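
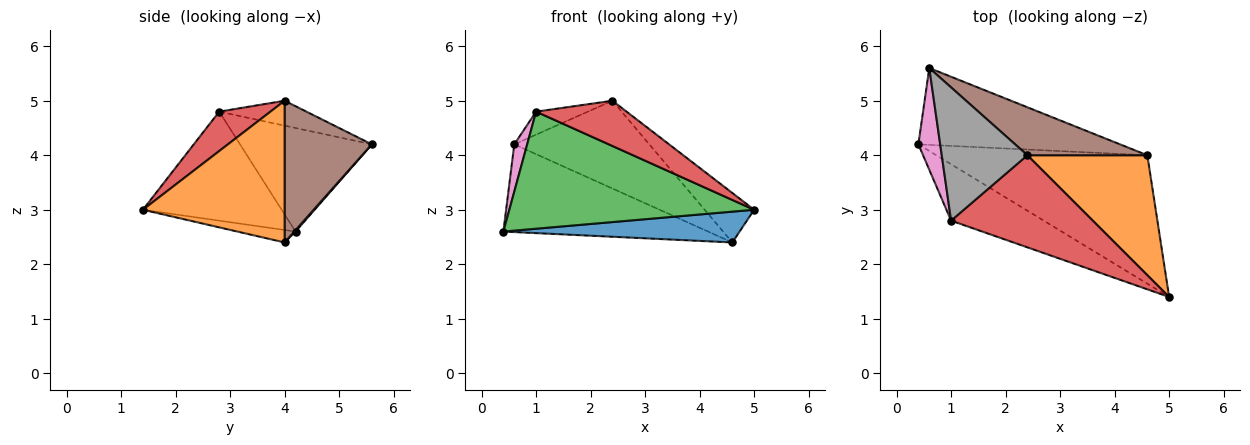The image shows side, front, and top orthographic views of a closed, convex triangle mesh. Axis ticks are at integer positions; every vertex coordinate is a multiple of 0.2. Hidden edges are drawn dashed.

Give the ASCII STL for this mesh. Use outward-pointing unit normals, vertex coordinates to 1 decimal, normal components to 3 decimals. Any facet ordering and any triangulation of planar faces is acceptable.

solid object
 facet normal -0.057 -0.233 -0.971
  outer loop
   vertex 4.6 4.0 2.4
   vertex 5.0 1.4 3.0
   vertex 0.4 4.2 2.6
  endloop
 endfacet
 facet normal 0.738 0.258 0.624
  outer loop
   vertex 2.4 4.0 5.0
   vertex 5.0 1.4 3.0
   vertex 4.6 4.0 2.4
  endloop
 endfacet
 facet normal -0.455 -0.802 -0.387
  outer loop
   vertex 1.0 2.8 4.8
   vertex 0.4 4.2 2.6
   vertex 5.0 1.4 3.0
  endloop
 endfacet
 facet normal 0.242 -0.428 0.871
  outer loop
   vertex 1.0 2.8 4.8
   vertex 5.0 1.4 3.0
   vertex 2.4 4.0 5.0
  endloop
 endfacet
 facet normal 0.004 0.752 -0.659
  outer loop
   vertex 0.6 5.6 4.2
   vertex 4.6 4.0 2.4
   vertex 0.4 4.2 2.6
  endloop
 endfacet
 facet normal 0.493 0.763 0.417
  outer loop
   vertex 0.6 5.6 4.2
   vertex 2.4 4.0 5.0
   vertex 4.6 4.0 2.4
  endloop
 endfacet
 facet normal -0.974 -0.095 0.205
  outer loop
   vertex 0.6 5.6 4.2
   vertex 0.4 4.2 2.6
   vertex 1.0 2.8 4.8
  endloop
 endfacet
 facet normal -0.276 0.164 0.947
  outer loop
   vertex 0.6 5.6 4.2
   vertex 1.0 2.8 4.8
   vertex 2.4 4.0 5.0
  endloop
 endfacet
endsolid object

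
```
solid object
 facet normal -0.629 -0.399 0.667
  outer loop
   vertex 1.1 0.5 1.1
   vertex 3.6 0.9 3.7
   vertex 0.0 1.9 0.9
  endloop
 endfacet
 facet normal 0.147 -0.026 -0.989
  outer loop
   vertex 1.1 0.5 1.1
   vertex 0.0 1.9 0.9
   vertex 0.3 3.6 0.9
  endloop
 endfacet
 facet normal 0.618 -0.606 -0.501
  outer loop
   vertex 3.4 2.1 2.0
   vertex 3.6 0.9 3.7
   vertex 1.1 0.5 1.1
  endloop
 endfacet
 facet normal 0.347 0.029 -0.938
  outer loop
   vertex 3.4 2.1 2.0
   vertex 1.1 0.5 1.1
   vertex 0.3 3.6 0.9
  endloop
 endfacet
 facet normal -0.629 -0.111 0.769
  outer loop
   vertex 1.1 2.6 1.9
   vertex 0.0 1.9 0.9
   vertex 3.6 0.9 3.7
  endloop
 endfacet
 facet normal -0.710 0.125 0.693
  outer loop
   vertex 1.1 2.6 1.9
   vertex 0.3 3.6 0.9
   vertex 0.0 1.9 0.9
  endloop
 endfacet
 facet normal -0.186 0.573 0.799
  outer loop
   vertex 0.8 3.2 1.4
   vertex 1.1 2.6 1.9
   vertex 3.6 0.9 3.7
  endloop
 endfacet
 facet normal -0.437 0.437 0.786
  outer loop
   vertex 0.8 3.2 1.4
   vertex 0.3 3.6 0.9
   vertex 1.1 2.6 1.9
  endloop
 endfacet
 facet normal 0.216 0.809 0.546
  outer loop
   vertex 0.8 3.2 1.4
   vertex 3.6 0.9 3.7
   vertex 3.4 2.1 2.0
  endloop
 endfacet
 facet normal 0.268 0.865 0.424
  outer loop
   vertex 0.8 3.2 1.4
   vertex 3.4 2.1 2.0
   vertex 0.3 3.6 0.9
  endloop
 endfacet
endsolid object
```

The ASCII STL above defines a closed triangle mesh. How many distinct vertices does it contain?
7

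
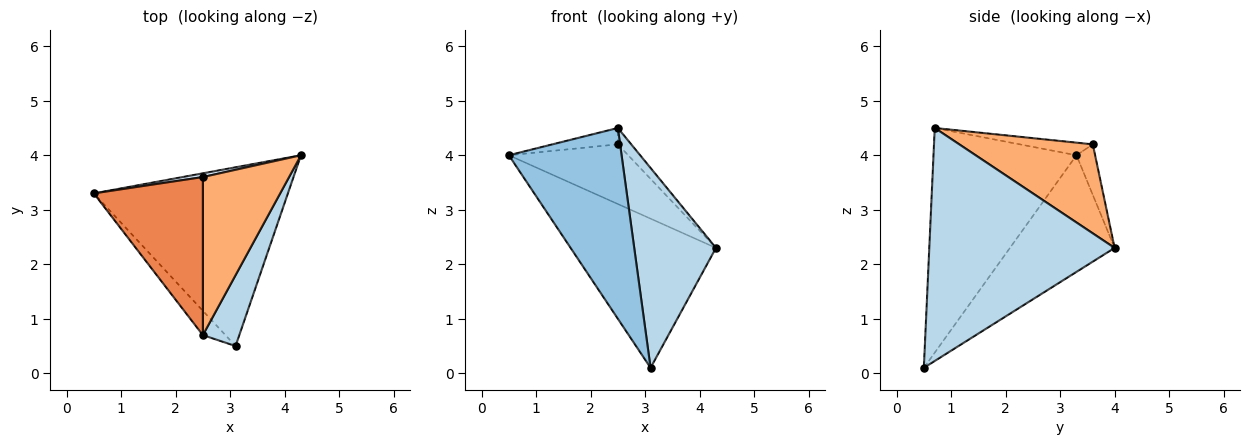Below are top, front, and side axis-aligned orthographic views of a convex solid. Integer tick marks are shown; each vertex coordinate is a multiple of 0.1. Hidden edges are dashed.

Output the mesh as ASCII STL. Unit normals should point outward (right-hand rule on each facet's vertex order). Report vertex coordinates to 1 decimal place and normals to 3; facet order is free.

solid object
 facet normal -0.419 0.582 -0.697
  outer loop
   vertex 3.1 0.5 0.1
   vertex 0.5 3.3 4.0
   vertex 4.3 4.0 2.3
  endloop
 endfacet
 facet normal -0.783 -0.617 -0.079
  outer loop
   vertex 2.5 0.7 4.5
   vertex 0.5 3.3 4.0
   vertex 3.1 0.5 0.1
  endloop
 endfacet
 facet normal 0.906 -0.400 0.142
  outer loop
   vertex 2.5 0.7 4.5
   vertex 3.1 0.5 0.1
   vertex 4.3 4.0 2.3
  endloop
 endfacet
 facet normal -0.154 0.986 0.062
  outer loop
   vertex 2.5 3.6 4.2
   vertex 4.3 4.0 2.3
   vertex 0.5 3.3 4.0
  endloop
 endfacet
 facet normal -0.114 0.102 0.988
  outer loop
   vertex 2.5 3.6 4.2
   vertex 0.5 3.3 4.0
   vertex 2.5 0.7 4.5
  endloop
 endfacet
 facet normal 0.716 0.072 0.694
  outer loop
   vertex 2.5 3.6 4.2
   vertex 2.5 0.7 4.5
   vertex 4.3 4.0 2.3
  endloop
 endfacet
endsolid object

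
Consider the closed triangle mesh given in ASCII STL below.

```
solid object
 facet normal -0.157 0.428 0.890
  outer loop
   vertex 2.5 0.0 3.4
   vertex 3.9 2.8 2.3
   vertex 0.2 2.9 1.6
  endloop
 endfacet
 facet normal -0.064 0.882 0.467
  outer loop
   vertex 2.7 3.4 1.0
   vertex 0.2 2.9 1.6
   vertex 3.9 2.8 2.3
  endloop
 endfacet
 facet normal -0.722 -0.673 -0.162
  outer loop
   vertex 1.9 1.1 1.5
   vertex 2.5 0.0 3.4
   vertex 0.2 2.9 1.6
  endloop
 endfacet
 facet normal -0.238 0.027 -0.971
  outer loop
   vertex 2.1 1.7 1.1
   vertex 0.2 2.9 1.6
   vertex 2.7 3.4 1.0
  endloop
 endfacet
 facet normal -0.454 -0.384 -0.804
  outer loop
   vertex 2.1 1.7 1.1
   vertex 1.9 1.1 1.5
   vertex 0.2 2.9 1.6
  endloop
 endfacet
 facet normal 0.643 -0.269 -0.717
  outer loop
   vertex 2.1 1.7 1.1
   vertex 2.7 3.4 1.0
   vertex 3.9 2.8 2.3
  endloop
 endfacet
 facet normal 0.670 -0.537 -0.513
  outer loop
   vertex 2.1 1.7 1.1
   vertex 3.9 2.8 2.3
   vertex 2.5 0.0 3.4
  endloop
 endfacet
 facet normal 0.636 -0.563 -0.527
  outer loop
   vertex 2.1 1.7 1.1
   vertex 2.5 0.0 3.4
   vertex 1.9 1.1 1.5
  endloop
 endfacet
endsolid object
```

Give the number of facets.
8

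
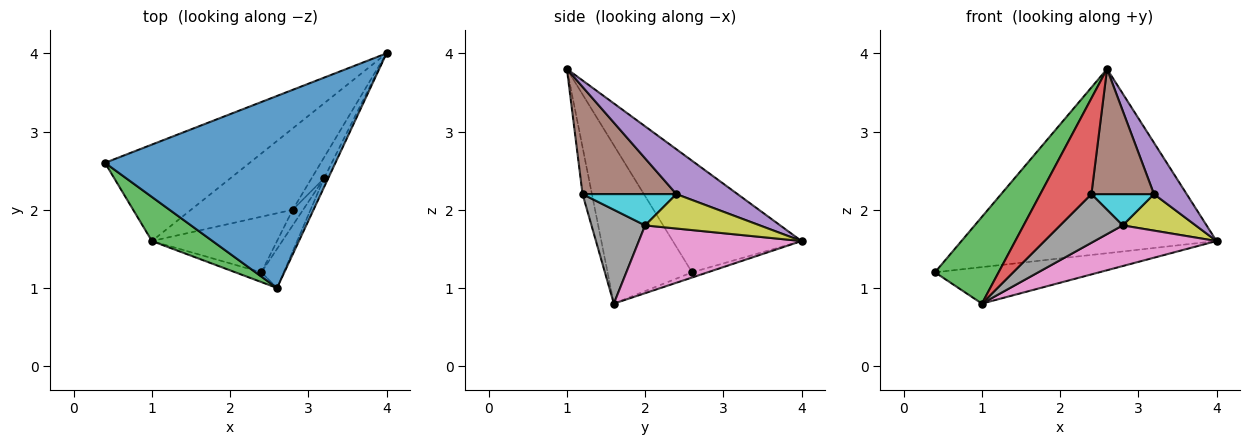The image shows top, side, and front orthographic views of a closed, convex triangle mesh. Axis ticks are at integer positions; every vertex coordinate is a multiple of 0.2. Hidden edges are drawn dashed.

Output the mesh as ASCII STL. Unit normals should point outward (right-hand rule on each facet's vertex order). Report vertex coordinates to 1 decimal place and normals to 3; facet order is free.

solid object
 facet normal -0.330 0.654 0.681
  outer loop
   vertex 2.6 1.0 3.8
   vertex 4.0 4.0 1.6
   vertex 0.4 2.6 1.2
  endloop
 endfacet
 facet normal -0.034 0.354 -0.935
  outer loop
   vertex 1.0 1.6 0.8
   vertex 0.4 2.6 1.2
   vertex 4.0 4.0 1.6
  endloop
 endfacet
 facet normal -0.764 -0.575 0.292
  outer loop
   vertex 1.0 1.6 0.8
   vertex 2.6 1.0 3.8
   vertex 0.4 2.6 1.2
  endloop
 endfacet
 facet normal -0.180 -0.979 -0.100
  outer loop
   vertex 2.4 1.2 2.2
   vertex 2.6 1.0 3.8
   vertex 1.0 1.6 0.8
  endloop
 endfacet
 facet normal 0.879 -0.470 -0.082
  outer loop
   vertex 3.2 2.4 2.2
   vertex 4.0 4.0 1.6
   vertex 2.6 1.0 3.8
  endloop
 endfacet
 facet normal 0.820 -0.547 -0.171
  outer loop
   vertex 3.2 2.4 2.2
   vertex 2.6 1.0 3.8
   vertex 2.4 1.2 2.2
  endloop
 endfacet
 facet normal 0.512 -0.384 -0.768
  outer loop
   vertex 2.8 2.0 1.8
   vertex 1.0 1.6 0.8
   vertex 4.0 4.0 1.6
  endloop
 endfacet
 facet normal 0.492 -0.573 -0.655
  outer loop
   vertex 2.8 2.0 1.8
   vertex 2.4 1.2 2.2
   vertex 1.0 1.6 0.8
  endloop
 endfacet
 facet normal 0.807 -0.513 -0.293
  outer loop
   vertex 2.8 2.0 1.8
   vertex 4.0 4.0 1.6
   vertex 3.2 2.4 2.2
  endloop
 endfacet
 facet normal 0.802 -0.535 -0.267
  outer loop
   vertex 2.8 2.0 1.8
   vertex 3.2 2.4 2.2
   vertex 2.4 1.2 2.2
  endloop
 endfacet
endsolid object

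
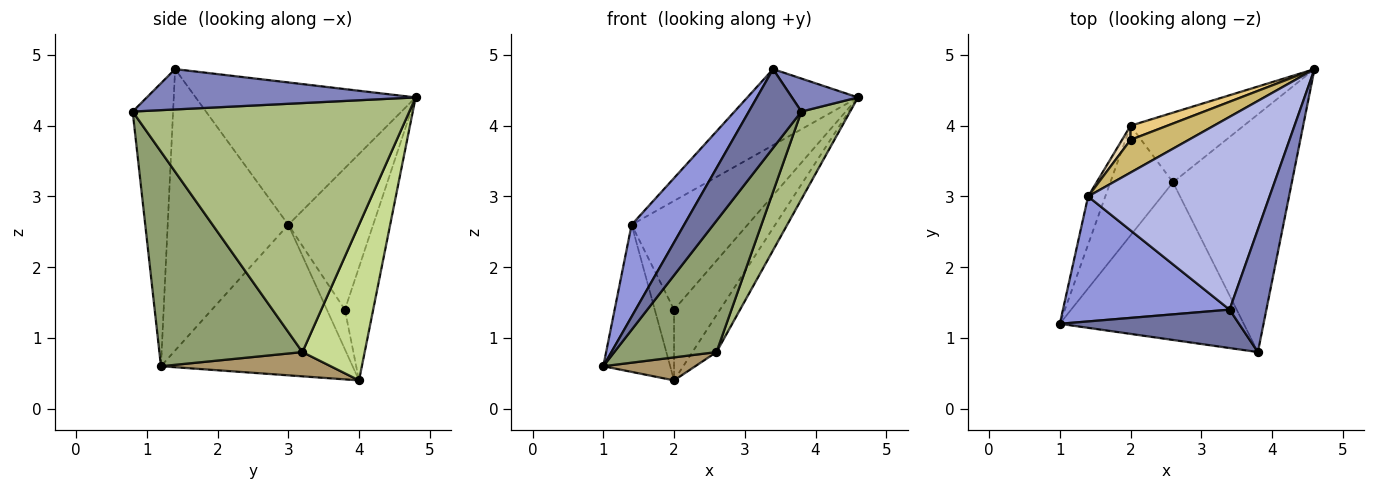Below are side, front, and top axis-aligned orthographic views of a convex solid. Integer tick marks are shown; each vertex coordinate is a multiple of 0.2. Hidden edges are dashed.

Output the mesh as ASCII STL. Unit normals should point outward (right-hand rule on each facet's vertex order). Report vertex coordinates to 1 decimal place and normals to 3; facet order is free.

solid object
 facet normal -0.569 -0.739 0.360
  outer loop
   vertex 3.4 1.4 4.8
   vertex 1.0 1.2 0.6
   vertex 3.8 0.8 4.2
  endloop
 endfacet
 facet normal 0.727 -0.179 0.663
  outer loop
   vertex 3.4 1.4 4.8
   vertex 3.8 0.8 4.2
   vertex 4.6 4.8 4.4
  endloop
 endfacet
 facet normal -0.806 -0.351 0.477
  outer loop
   vertex 1.4 3.0 2.6
   vertex 1.0 1.2 0.6
   vertex 3.4 1.4 4.8
  endloop
 endfacet
 facet normal -0.589 0.296 0.751
  outer loop
   vertex 1.4 3.0 2.6
   vertex 3.4 1.4 4.8
   vertex 4.6 4.8 4.4
  endloop
 endfacet
 facet normal 0.667 -0.477 -0.572
  outer loop
   vertex 2.6 3.2 0.8
   vertex 3.8 0.8 4.2
   vertex 1.0 1.2 0.6
  endloop
 endfacet
 facet normal 0.891 -0.157 -0.425
  outer loop
   vertex 2.6 3.2 0.8
   vertex 4.6 4.8 4.4
   vertex 3.8 0.8 4.2
  endloop
 endfacet
 facet normal 0.772 0.298 -0.561
  outer loop
   vertex 2.0 4.0 0.4
   vertex 4.6 4.8 4.4
   vertex 2.6 3.2 0.8
  endloop
 endfacet
 facet normal -0.939 0.328 -0.107
  outer loop
   vertex 2.0 4.0 0.4
   vertex 1.0 1.2 0.6
   vertex 1.4 3.0 2.6
  endloop
 endfacet
 facet normal 0.354 -0.192 -0.915
  outer loop
   vertex 2.0 4.0 0.4
   vertex 2.6 3.2 0.8
   vertex 1.0 1.2 0.6
  endloop
 endfacet
 facet normal -0.574 0.784 0.236
  outer loop
   vertex 2.0 3.8 1.4
   vertex 1.4 3.0 2.6
   vertex 4.6 4.8 4.4
  endloop
 endfacet
 facet normal -0.517 0.840 0.168
  outer loop
   vertex 2.0 3.8 1.4
   vertex 4.6 4.8 4.4
   vertex 2.0 4.0 0.4
  endloop
 endfacet
 facet normal -0.675 0.723 0.145
  outer loop
   vertex 2.0 3.8 1.4
   vertex 2.0 4.0 0.4
   vertex 1.4 3.0 2.6
  endloop
 endfacet
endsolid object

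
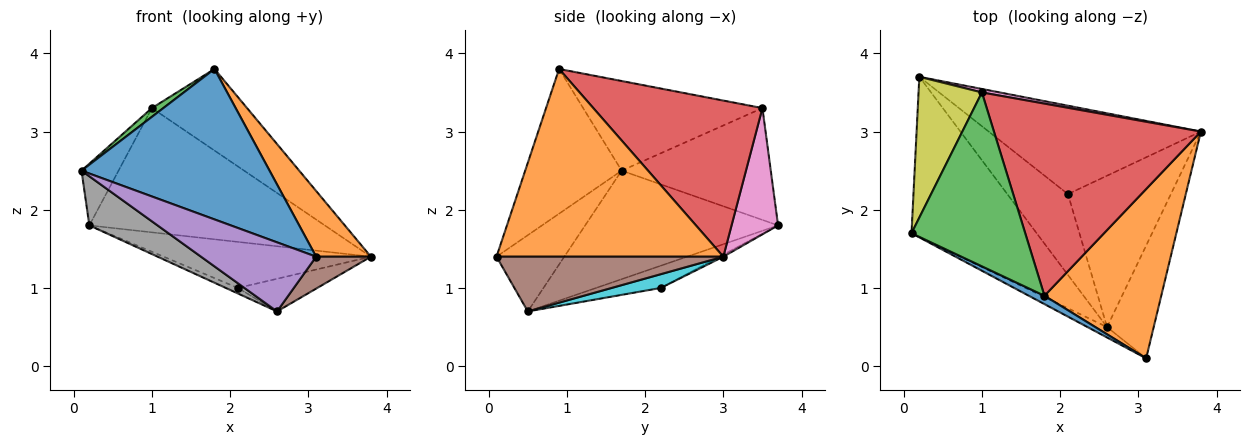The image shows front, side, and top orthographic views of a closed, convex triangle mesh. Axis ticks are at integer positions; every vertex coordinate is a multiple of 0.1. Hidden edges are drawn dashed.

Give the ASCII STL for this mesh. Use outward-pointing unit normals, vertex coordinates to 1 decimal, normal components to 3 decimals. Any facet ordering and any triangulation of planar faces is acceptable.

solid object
 facet normal -0.456 -0.889 0.049
  outer loop
   vertex 1.8 0.9 3.8
   vertex 0.1 1.7 2.5
   vertex 3.1 0.1 1.4
  endloop
 endfacet
 facet normal 0.832 -0.201 0.517
  outer loop
   vertex 1.8 0.9 3.8
   vertex 3.1 0.1 1.4
   vertex 3.8 3.0 1.4
  endloop
 endfacet
 facet normal -0.619 -0.039 0.785
  outer loop
   vertex 1.0 3.5 3.3
   vertex 0.1 1.7 2.5
   vertex 1.8 0.9 3.8
  endloop
 endfacet
 facet normal 0.570 0.321 0.756
  outer loop
   vertex 1.0 3.5 3.3
   vertex 1.8 0.9 3.8
   vertex 3.8 3.0 1.4
  endloop
 endfacet
 facet normal -0.503 -0.855 -0.129
  outer loop
   vertex 2.6 0.5 0.7
   vertex 3.1 0.1 1.4
   vertex 0.1 1.7 2.5
  endloop
 endfacet
 facet normal 0.749 -0.181 -0.638
  outer loop
   vertex 2.6 0.5 0.7
   vertex 3.8 3.0 1.4
   vertex 3.1 0.1 1.4
  endloop
 endfacet
 facet normal 0.194 0.981 0.027
  outer loop
   vertex 0.2 3.7 1.8
   vertex 1.0 3.5 3.3
   vertex 3.8 3.0 1.4
  endloop
 endfacet
 facet normal -0.638 -0.226 -0.736
  outer loop
   vertex 0.2 3.7 1.8
   vertex 2.6 0.5 0.7
   vertex 0.1 1.7 2.5
  endloop
 endfacet
 facet normal -0.850 0.211 0.482
  outer loop
   vertex 0.2 3.7 1.8
   vertex 0.1 1.7 2.5
   vertex 1.0 3.5 3.3
  endloop
 endfacet
 facet normal 0.130 0.209 -0.969
  outer loop
   vertex 2.1 2.2 1.0
   vertex 3.8 3.0 1.4
   vertex 2.6 0.5 0.7
  endloop
 endfacet
 facet normal -0.009 0.462 -0.887
  outer loop
   vertex 2.1 2.2 1.0
   vertex 0.2 3.7 1.8
   vertex 3.8 3.0 1.4
  endloop
 endfacet
 facet normal -0.344 0.064 -0.937
  outer loop
   vertex 2.1 2.2 1.0
   vertex 2.6 0.5 0.7
   vertex 0.2 3.7 1.8
  endloop
 endfacet
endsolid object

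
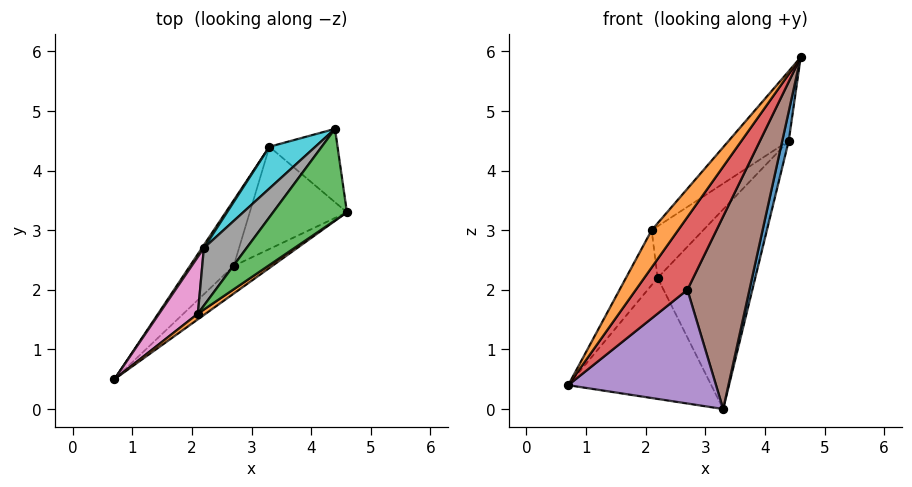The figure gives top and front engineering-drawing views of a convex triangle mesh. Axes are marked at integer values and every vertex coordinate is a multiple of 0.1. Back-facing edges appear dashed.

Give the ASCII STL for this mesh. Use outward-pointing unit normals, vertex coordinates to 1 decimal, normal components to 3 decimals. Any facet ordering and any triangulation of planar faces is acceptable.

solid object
 facet normal 0.969 -0.092 -0.231
  outer loop
   vertex 4.4 4.7 4.5
   vertex 4.6 3.3 5.9
   vertex 3.3 4.4 0.0
  endloop
 endfacet
 facet normal 0.446 -0.885 0.134
  outer loop
   vertex 2.1 1.6 3.0
   vertex 0.7 0.5 0.4
   vertex 4.6 3.3 5.9
  endloop
 endfacet
 facet normal -0.800 0.363 0.477
  outer loop
   vertex 2.1 1.6 3.0
   vertex 4.6 3.3 5.9
   vertex 4.4 4.7 4.5
  endloop
 endfacet
 facet normal 0.761 -0.607 -0.231
  outer loop
   vertex 2.7 2.4 2.0
   vertex 4.6 3.3 5.9
   vertex 0.7 0.5 0.4
  endloop
 endfacet
 facet normal 0.774 -0.548 -0.316
  outer loop
   vertex 2.7 2.4 2.0
   vertex 0.7 0.5 0.4
   vertex 3.3 4.4 0.0
  endloop
 endfacet
 facet normal 0.810 -0.518 -0.275
  outer loop
   vertex 2.7 2.4 2.0
   vertex 3.3 4.4 0.0
   vertex 4.6 3.3 5.9
  endloop
 endfacet
 facet normal -0.883 0.326 0.338
  outer loop
   vertex 2.2 2.7 2.2
   vertex 0.7 0.5 0.4
   vertex 2.1 1.6 3.0
  endloop
 endfacet
 facet normal -0.811 0.391 0.436
  outer loop
   vertex 2.2 2.7 2.2
   vertex 2.1 1.6 3.0
   vertex 4.4 4.7 4.5
  endloop
 endfacet
 facet normal -0.831 0.556 0.014
  outer loop
   vertex 2.2 2.7 2.2
   vertex 3.3 4.4 0.0
   vertex 0.7 0.5 0.4
  endloop
 endfacet
 facet normal -0.741 0.657 0.137
  outer loop
   vertex 2.2 2.7 2.2
   vertex 4.4 4.7 4.5
   vertex 3.3 4.4 0.0
  endloop
 endfacet
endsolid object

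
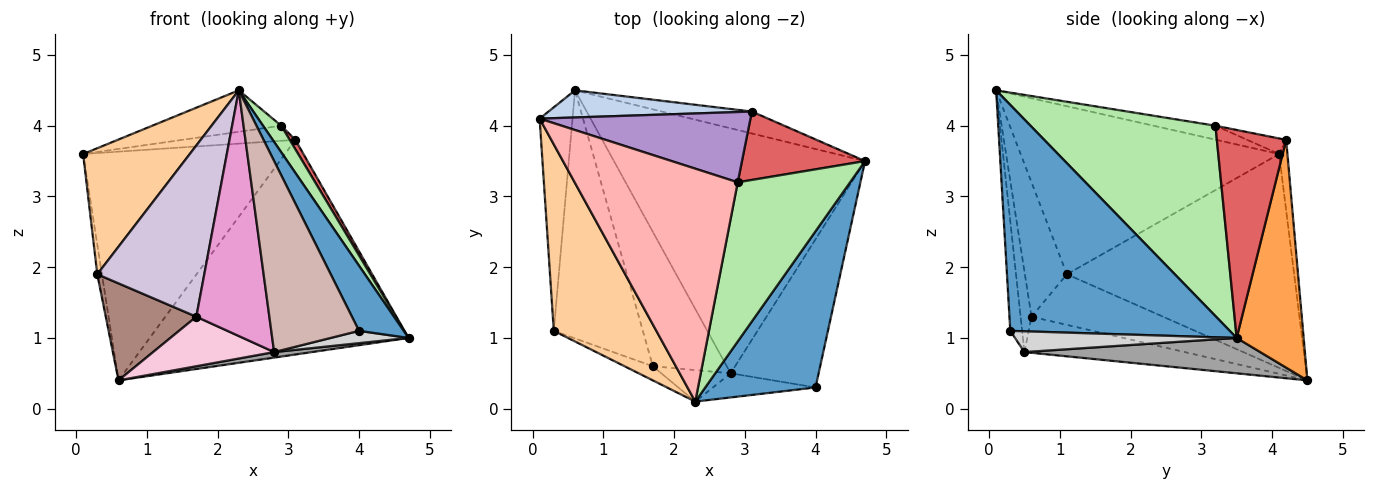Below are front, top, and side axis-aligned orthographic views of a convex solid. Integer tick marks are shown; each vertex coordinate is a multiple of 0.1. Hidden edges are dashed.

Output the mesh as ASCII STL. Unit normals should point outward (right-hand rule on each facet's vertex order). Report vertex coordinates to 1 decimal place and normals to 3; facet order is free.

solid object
 facet normal 0.884 -0.180 0.431
  outer loop
   vertex 4.0 0.3 1.1
   vertex 4.7 3.5 1.0
   vertex 2.3 0.1 4.5
  endloop
 endfacet
 facet normal -0.041 0.992 0.118
  outer loop
   vertex 3.1 4.2 3.8
   vertex 0.6 4.5 0.4
   vertex 0.1 4.1 3.6
  endloop
 endfacet
 facet normal 0.249 0.963 -0.098
  outer loop
   vertex 3.1 4.2 3.8
   vertex 4.7 3.5 1.0
   vertex 0.6 4.5 0.4
  endloop
 endfacet
 facet normal -0.805 -0.332 0.491
  outer loop
   vertex 0.3 1.1 1.9
   vertex 2.3 0.1 4.5
   vertex 0.1 4.1 3.6
  endloop
 endfacet
 facet normal -0.988 0.020 -0.152
  outer loop
   vertex 0.3 1.1 1.9
   vertex 0.1 4.1 3.6
   vertex 0.6 4.5 0.4
  endloop
 endfacet
 facet normal 0.858 -0.084 0.506
  outer loop
   vertex 2.9 3.2 4.0
   vertex 2.3 0.1 4.5
   vertex 4.7 3.5 1.0
  endloop
 endfacet
 facet normal 0.858 -0.070 0.508
  outer loop
   vertex 2.9 3.2 4.0
   vertex 4.7 3.5 1.0
   vertex 3.1 4.2 3.8
  endloop
 endfacet
 facet normal -0.084 0.175 0.981
  outer loop
   vertex 2.9 3.2 4.0
   vertex 0.1 4.1 3.6
   vertex 2.3 0.1 4.5
  endloop
 endfacet
 facet normal -0.072 0.209 0.975
  outer loop
   vertex 2.9 3.2 4.0
   vertex 3.1 4.2 3.8
   vertex 0.1 4.1 3.6
  endloop
 endfacet
 facet normal -0.364 -0.928 -0.077
  outer loop
   vertex 1.7 0.6 1.3
   vertex 2.3 0.1 4.5
   vertex 0.3 1.1 1.9
  endloop
 endfacet
 facet normal -0.468 -0.322 -0.823
  outer loop
   vertex 1.7 0.6 1.3
   vertex 0.3 1.1 1.9
   vertex 0.6 4.5 0.4
  endloop
 endfacet
 facet normal -0.133 -0.983 -0.124
  outer loop
   vertex 2.8 0.5 0.8
   vertex 4.0 0.3 1.1
   vertex 2.3 0.1 4.5
  endloop
 endfacet
 facet normal -0.146 -0.981 -0.126
  outer loop
   vertex 2.8 0.5 0.8
   vertex 2.3 0.1 4.5
   vertex 1.7 0.6 1.3
  endloop
 endfacet
 facet normal -0.416 -0.314 -0.853
  outer loop
   vertex 2.8 0.5 0.8
   vertex 1.7 0.6 1.3
   vertex 0.6 4.5 0.4
  endloop
 endfacet
 facet normal 0.139 -0.022 -0.990
  outer loop
   vertex 2.8 0.5 0.8
   vertex 0.6 4.5 0.4
   vertex 4.7 3.5 1.0
  endloop
 endfacet
 facet normal 0.229 -0.080 -0.970
  outer loop
   vertex 2.8 0.5 0.8
   vertex 4.7 3.5 1.0
   vertex 4.0 0.3 1.1
  endloop
 endfacet
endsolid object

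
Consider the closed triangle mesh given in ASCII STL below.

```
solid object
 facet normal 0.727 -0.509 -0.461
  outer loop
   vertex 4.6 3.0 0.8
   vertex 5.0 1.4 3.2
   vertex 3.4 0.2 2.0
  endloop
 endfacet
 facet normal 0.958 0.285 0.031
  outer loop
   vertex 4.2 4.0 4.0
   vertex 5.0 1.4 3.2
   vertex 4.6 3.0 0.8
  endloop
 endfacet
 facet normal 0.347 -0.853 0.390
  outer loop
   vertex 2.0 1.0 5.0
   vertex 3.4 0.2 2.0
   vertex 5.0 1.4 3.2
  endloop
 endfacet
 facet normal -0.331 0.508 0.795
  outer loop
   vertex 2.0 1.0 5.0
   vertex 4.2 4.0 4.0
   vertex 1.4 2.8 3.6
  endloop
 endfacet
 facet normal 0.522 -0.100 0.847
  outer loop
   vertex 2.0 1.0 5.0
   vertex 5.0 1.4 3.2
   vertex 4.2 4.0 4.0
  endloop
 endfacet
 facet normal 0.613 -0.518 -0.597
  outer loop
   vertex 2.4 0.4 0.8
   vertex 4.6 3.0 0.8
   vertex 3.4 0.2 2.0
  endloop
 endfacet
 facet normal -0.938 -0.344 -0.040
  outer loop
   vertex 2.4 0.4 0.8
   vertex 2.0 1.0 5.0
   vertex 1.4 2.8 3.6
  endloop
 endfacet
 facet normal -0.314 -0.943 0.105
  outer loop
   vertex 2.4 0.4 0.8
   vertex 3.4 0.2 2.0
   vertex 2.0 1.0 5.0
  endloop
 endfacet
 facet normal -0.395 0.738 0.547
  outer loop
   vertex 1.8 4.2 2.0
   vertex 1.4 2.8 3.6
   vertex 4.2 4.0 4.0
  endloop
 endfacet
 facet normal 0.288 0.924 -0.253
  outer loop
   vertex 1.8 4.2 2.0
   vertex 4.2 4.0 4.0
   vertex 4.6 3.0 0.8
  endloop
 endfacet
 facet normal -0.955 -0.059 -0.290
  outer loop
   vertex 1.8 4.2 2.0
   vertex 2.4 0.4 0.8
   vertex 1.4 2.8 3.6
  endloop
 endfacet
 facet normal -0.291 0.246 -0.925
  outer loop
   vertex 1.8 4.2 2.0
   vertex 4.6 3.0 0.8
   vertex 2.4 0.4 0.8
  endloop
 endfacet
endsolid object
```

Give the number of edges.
18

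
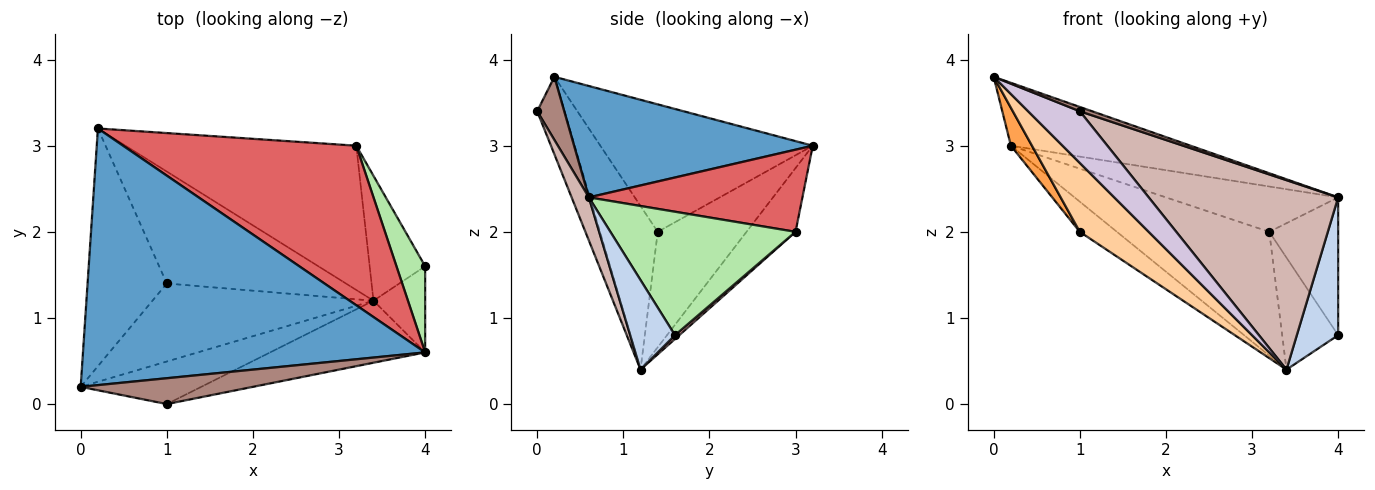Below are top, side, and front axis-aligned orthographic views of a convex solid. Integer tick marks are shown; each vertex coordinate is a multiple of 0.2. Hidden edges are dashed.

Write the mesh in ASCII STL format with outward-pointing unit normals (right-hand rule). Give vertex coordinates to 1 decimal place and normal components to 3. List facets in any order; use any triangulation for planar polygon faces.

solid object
 facet normal 0.301 0.227 0.926
  outer loop
   vertex 4.0 0.6 2.4
   vertex 0.2 3.2 3.0
   vertex 0.0 0.2 3.8
  endloop
 endfacet
 facet normal 0.677 -0.624 -0.390
  outer loop
   vertex 4.0 0.6 2.4
   vertex 3.4 1.2 0.4
   vertex 4.0 1.6 0.8
  endloop
 endfacet
 facet normal -0.846 -0.084 -0.526
  outer loop
   vertex 1.0 1.4 2.0
   vertex 0.0 0.2 3.8
   vertex 0.2 3.2 3.0
  endloop
 endfacet
 facet normal -0.485 -0.579 -0.655
  outer loop
   vertex 1.0 1.4 2.0
   vertex 3.4 1.2 0.4
   vertex 0.0 0.2 3.8
  endloop
 endfacet
 facet normal -0.528 0.221 -0.820
  outer loop
   vertex 1.0 1.4 2.0
   vertex 0.2 3.2 3.0
   vertex 3.4 1.2 0.4
  endloop
 endfacet
 facet normal 0.916 0.341 0.213
  outer loop
   vertex 3.2 3.0 2.0
   vertex 4.0 0.6 2.4
   vertex 4.0 1.6 0.8
  endloop
 endfacet
 facet normal 0.321 0.259 0.911
  outer loop
   vertex 3.2 3.0 2.0
   vertex 0.2 3.2 3.0
   vertex 4.0 0.6 2.4
  endloop
 endfacet
 facet normal 0.051 0.667 -0.744
  outer loop
   vertex 3.2 3.0 2.0
   vertex 4.0 1.6 0.8
   vertex 3.4 1.2 0.4
  endloop
 endfacet
 facet normal -0.205 0.637 -0.743
  outer loop
   vertex 3.2 3.0 2.0
   vertex 3.4 1.2 0.4
   vertex 0.2 3.2 3.0
  endloop
 endfacet
 facet normal -0.378 -0.715 -0.588
  outer loop
   vertex 1.0 0.0 3.4
   vertex 0.0 0.2 3.8
   vertex 3.4 1.2 0.4
  endloop
 endfacet
 facet normal 0.340 -0.155 0.928
  outer loop
   vertex 1.0 0.0 3.4
   vertex 4.0 0.6 2.4
   vertex 0.0 0.2 3.8
  endloop
 endfacet
 facet normal 0.086 -0.947 -0.310
  outer loop
   vertex 1.0 0.0 3.4
   vertex 3.4 1.2 0.4
   vertex 4.0 0.6 2.4
  endloop
 endfacet
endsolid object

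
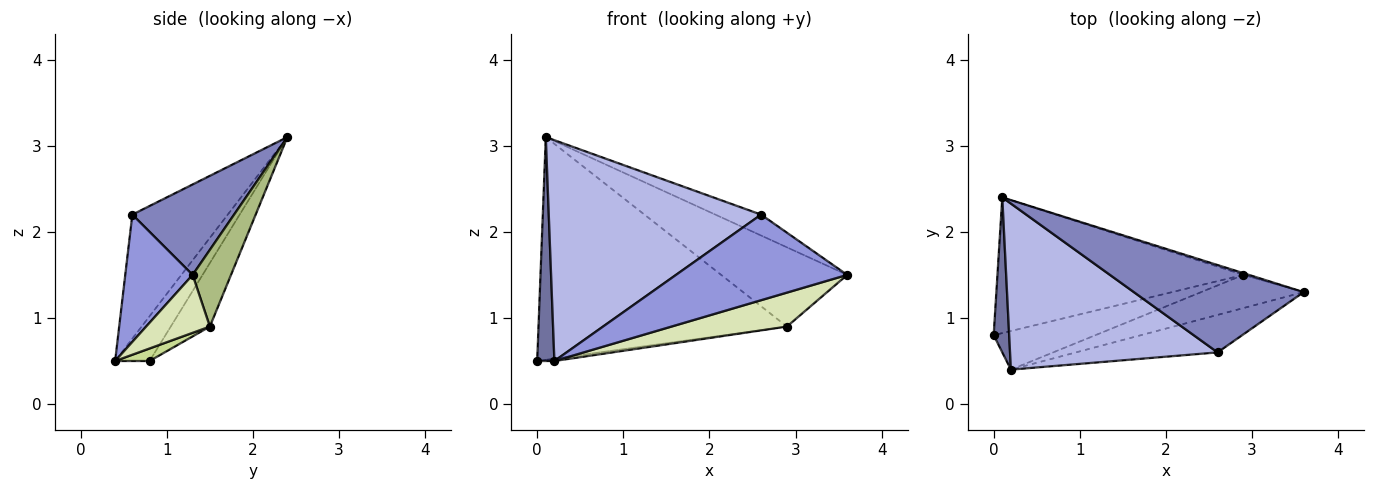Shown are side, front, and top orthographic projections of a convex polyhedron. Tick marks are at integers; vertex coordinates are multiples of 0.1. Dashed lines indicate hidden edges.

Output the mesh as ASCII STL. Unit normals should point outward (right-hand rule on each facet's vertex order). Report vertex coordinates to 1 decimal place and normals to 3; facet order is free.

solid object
 facet normal -0.854 -0.427 0.296
  outer loop
   vertex 0.2 0.4 0.5
   vertex 0.1 2.4 3.1
   vertex 0.0 0.8 0.5
  endloop
 endfacet
 facet normal 0.460 0.207 0.864
  outer loop
   vertex 2.6 0.6 2.2
   vertex 3.6 1.3 1.5
   vertex 0.1 2.4 3.1
  endloop
 endfacet
 facet normal 0.339 -0.862 -0.377
  outer loop
   vertex 2.6 0.6 2.2
   vertex 0.2 0.4 0.5
   vertex 3.6 1.3 1.5
  endloop
 endfacet
 facet normal -0.338 -0.752 0.566
  outer loop
   vertex 2.6 0.6 2.2
   vertex 0.1 2.4 3.1
   vertex 0.2 0.4 0.5
  endloop
 endfacet
 facet normal -0.133 0.846 -0.516
  outer loop
   vertex 2.9 1.5 0.9
   vertex 0.0 0.8 0.5
   vertex 0.1 2.4 3.1
  endloop
 endfacet
 facet normal 0.291 0.956 -0.021
  outer loop
   vertex 2.9 1.5 0.9
   vertex 0.1 2.4 3.1
   vertex 3.6 1.3 1.5
  endloop
 endfacet
 facet normal 0.122 0.061 -0.991
  outer loop
   vertex 2.9 1.5 0.9
   vertex 0.2 0.4 0.5
   vertex 0.0 0.8 0.5
  endloop
 endfacet
 facet normal 0.367 -0.665 -0.650
  outer loop
   vertex 2.9 1.5 0.9
   vertex 3.6 1.3 1.5
   vertex 0.2 0.4 0.5
  endloop
 endfacet
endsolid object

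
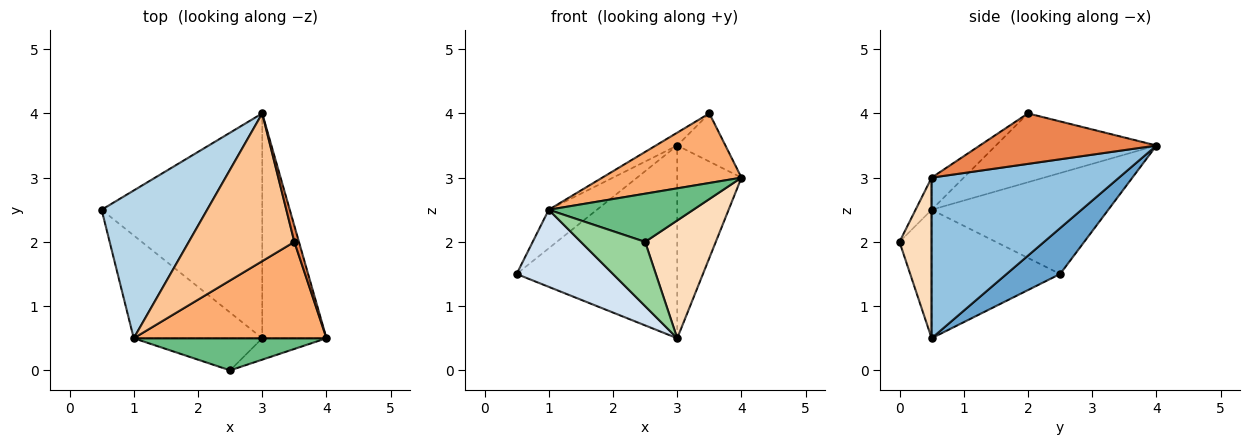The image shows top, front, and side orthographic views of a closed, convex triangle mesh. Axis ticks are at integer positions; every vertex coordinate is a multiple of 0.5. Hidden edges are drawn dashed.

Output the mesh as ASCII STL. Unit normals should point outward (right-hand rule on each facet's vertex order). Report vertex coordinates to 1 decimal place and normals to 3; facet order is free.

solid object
 facet normal 0.212 0.636 -0.742
  outer loop
   vertex 3.0 0.5 0.5
   vertex 0.5 2.5 1.5
   vertex 3.0 4.0 3.5
  endloop
 endfacet
 facet normal 0.885 0.303 -0.354
  outer loop
   vertex 3.0 0.5 0.5
   vertex 3.0 4.0 3.5
   vertex 4.0 0.5 3.0
  endloop
 endfacet
 facet normal -0.679 0.185 0.710
  outer loop
   vertex 1.0 0.5 2.5
   vertex 3.0 4.0 3.5
   vertex 0.5 2.5 1.5
  endloop
 endfacet
 facet normal -0.625 -0.469 -0.625
  outer loop
   vertex 1.0 0.5 2.5
   vertex 0.5 2.5 1.5
   vertex 3.0 0.5 0.5
  endloop
 endfacet
 facet normal 0.961 0.262 0.087
  outer loop
   vertex 3.5 2.0 4.0
   vertex 4.0 0.5 3.0
   vertex 3.0 4.0 3.5
  endloop
 endfacet
 facet normal -0.134 -0.580 0.803
  outer loop
   vertex 3.5 2.0 4.0
   vertex 1.0 0.5 2.5
   vertex 4.0 0.5 3.0
  endloop
 endfacet
 facet normal -0.545 0.073 0.835
  outer loop
   vertex 3.5 2.0 4.0
   vertex 3.0 4.0 3.5
   vertex 1.0 0.5 2.5
  endloop
 endfacet
 facet normal 0.408 -0.898 -0.163
  outer loop
   vertex 2.5 0.0 2.0
   vertex 3.0 0.5 0.5
   vertex 4.0 0.5 3.0
  endloop
 endfacet
 facet normal -0.092 -0.829 0.552
  outer loop
   vertex 2.5 0.0 2.0
   vertex 4.0 0.5 3.0
   vertex 1.0 0.5 2.5
  endloop
 endfacet
 facet normal -0.408 -0.816 -0.408
  outer loop
   vertex 2.5 0.0 2.0
   vertex 1.0 0.5 2.5
   vertex 3.0 0.5 0.5
  endloop
 endfacet
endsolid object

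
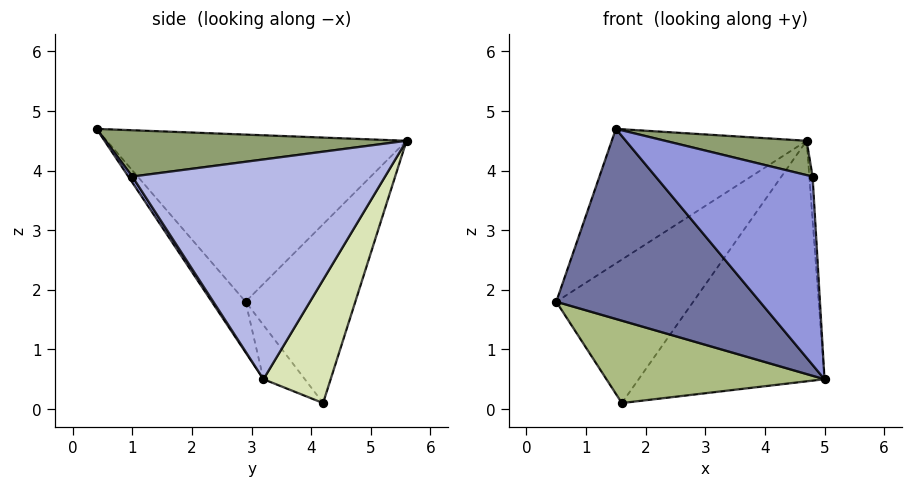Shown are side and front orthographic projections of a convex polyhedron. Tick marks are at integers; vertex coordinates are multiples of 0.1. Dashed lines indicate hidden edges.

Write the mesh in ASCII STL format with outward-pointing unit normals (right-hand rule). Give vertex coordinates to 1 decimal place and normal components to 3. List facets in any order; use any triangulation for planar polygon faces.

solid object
 facet normal -0.128 -0.773 -0.622
  outer loop
   vertex 1.5 0.4 4.7
   vertex 0.5 2.9 1.8
   vertex 5.0 3.2 0.5
  endloop
 endfacet
 facet normal -0.668 0.434 0.605
  outer loop
   vertex 4.7 5.6 4.5
   vertex 0.5 2.9 1.8
   vertex 1.5 0.4 4.7
  endloop
 endfacet
 facet normal 0.021 -0.840 -0.542
  outer loop
   vertex 4.8 1.0 3.9
   vertex 1.5 0.4 4.7
   vertex 5.0 3.2 0.5
  endloop
 endfacet
 facet normal 0.998 0.013 0.067
  outer loop
   vertex 4.8 1.0 3.9
   vertex 5.0 3.2 0.5
   vertex 4.7 5.6 4.5
  endloop
 endfacet
 facet normal 0.254 -0.120 0.960
  outer loop
   vertex 4.8 1.0 3.9
   vertex 4.7 5.6 4.5
   vertex 1.5 0.4 4.7
  endloop
 endfacet
 facet normal -0.140 -0.741 -0.657
  outer loop
   vertex 1.6 4.2 0.1
   vertex 5.0 3.2 0.5
   vertex 0.5 2.9 1.8
  endloop
 endfacet
 facet normal -0.614 0.766 0.189
  outer loop
   vertex 1.6 4.2 0.1
   vertex 0.5 2.9 1.8
   vertex 4.7 5.6 4.5
  endloop
 endfacet
 facet normal 0.299 0.828 -0.474
  outer loop
   vertex 1.6 4.2 0.1
   vertex 4.7 5.6 4.5
   vertex 5.0 3.2 0.5
  endloop
 endfacet
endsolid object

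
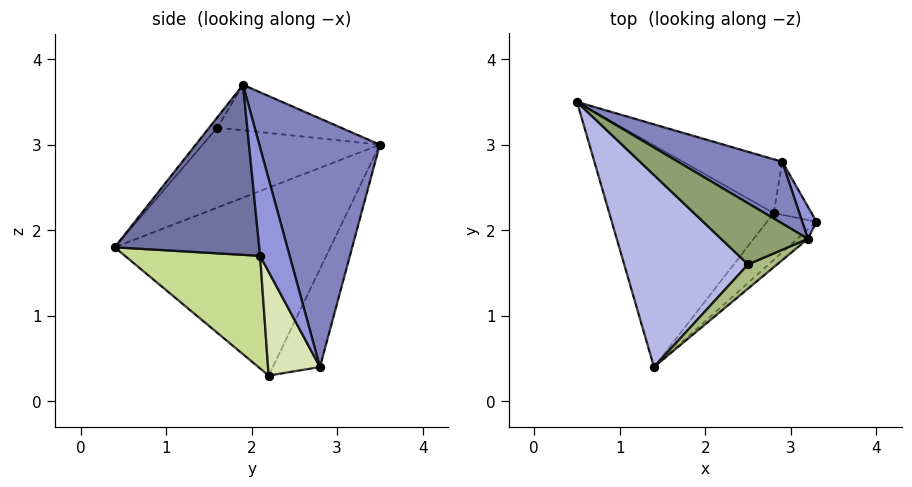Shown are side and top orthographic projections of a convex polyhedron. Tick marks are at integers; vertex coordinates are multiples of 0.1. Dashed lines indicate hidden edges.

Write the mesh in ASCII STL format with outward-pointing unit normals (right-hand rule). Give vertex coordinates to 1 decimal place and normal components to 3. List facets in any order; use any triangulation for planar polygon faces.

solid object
 facet normal 0.665 -0.746 -0.041
  outer loop
   vertex 3.2 1.9 3.7
   vertex 1.4 0.4 1.8
   vertex 3.3 2.1 1.7
  endloop
 endfacet
 facet normal 0.462 0.865 0.194
  outer loop
   vertex 2.9 2.8 0.4
   vertex 0.5 3.5 3.0
   vertex 3.2 1.9 3.7
  endloop
 endfacet
 facet normal 0.771 0.629 0.101
  outer loop
   vertex 2.9 2.8 0.4
   vertex 3.2 1.9 3.7
   vertex 3.3 2.1 1.7
  endloop
 endfacet
 facet normal -0.489 -0.435 0.757
  outer loop
   vertex 2.5 1.6 3.2
   vertex 0.5 3.5 3.0
   vertex 1.4 0.4 1.8
  endloop
 endfacet
 facet normal -0.431 -0.367 0.824
  outer loop
   vertex 2.5 1.6 3.2
   vertex 3.2 1.9 3.7
   vertex 0.5 3.5 3.0
  endloop
 endfacet
 facet normal -0.261 -0.622 0.738
  outer loop
   vertex 2.5 1.6 3.2
   vertex 1.4 0.4 1.8
   vertex 3.2 1.9 3.7
  endloop
 endfacet
 facet normal 0.632 -0.723 -0.278
  outer loop
   vertex 2.8 2.2 0.3
   vertex 3.3 2.1 1.7
   vertex 1.4 0.4 1.8
  endloop
 endfacet
 facet normal 0.935 -0.099 -0.341
  outer loop
   vertex 2.8 2.2 0.3
   vertex 2.9 2.8 0.4
   vertex 3.3 2.1 1.7
  endloop
 endfacet
 facet normal -0.752 0.036 -0.658
  outer loop
   vertex 2.8 2.2 0.3
   vertex 1.4 0.4 1.8
   vertex 0.5 3.5 3.0
  endloop
 endfacet
 facet normal -0.684 0.229 -0.693
  outer loop
   vertex 2.8 2.2 0.3
   vertex 0.5 3.5 3.0
   vertex 2.9 2.8 0.4
  endloop
 endfacet
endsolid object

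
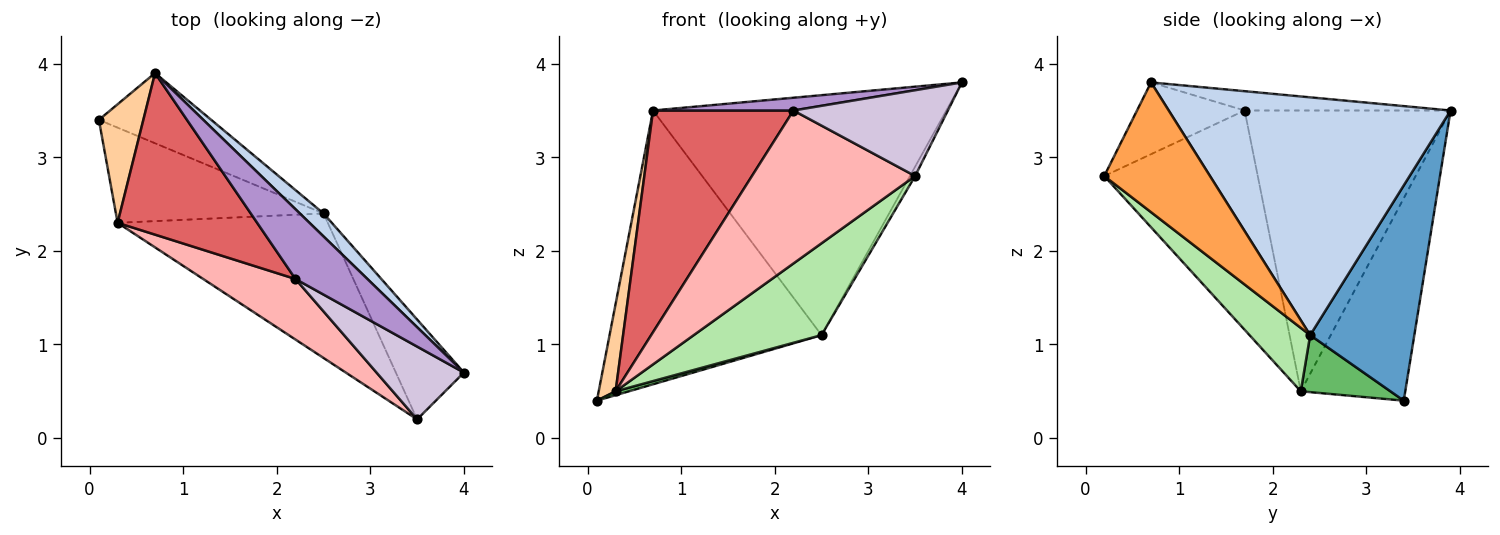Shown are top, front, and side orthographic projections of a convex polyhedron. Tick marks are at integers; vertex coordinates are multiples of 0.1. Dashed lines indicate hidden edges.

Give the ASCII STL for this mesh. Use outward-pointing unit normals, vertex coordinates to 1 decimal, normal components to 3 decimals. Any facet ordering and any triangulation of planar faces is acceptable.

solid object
 facet normal 0.430 0.875 -0.224
  outer loop
   vertex 2.5 2.4 1.1
   vertex 0.1 3.4 0.4
   vertex 0.7 3.9 3.5
  endloop
 endfacet
 facet normal 0.691 0.719 0.069
  outer loop
   vertex 2.5 2.4 1.1
   vertex 0.7 3.9 3.5
   vertex 4.0 0.7 3.8
  endloop
 endfacet
 facet normal 0.885 0.044 -0.464
  outer loop
   vertex 2.5 2.4 1.1
   vertex 4.0 0.7 3.8
   vertex 3.5 0.2 2.8
  endloop
 endfacet
 facet normal -0.965 -0.156 0.212
  outer loop
   vertex 0.3 2.3 0.5
   vertex 0.7 3.9 3.5
   vertex 0.1 3.4 0.4
  endloop
 endfacet
 facet normal 0.265 -0.039 -0.964
  outer loop
   vertex 0.3 2.3 0.5
   vertex 0.1 3.4 0.4
   vertex 2.5 2.4 1.1
  endloop
 endfacet
 facet normal 0.247 -0.520 -0.818
  outer loop
   vertex 0.3 2.3 0.5
   vertex 2.5 2.4 1.1
   vertex 3.5 0.2 2.8
  endloop
 endfacet
 facet normal -0.764 -0.521 0.380
  outer loop
   vertex 2.2 1.7 3.5
   vertex 0.7 3.9 3.5
   vertex 0.3 2.3 0.5
  endloop
 endfacet
 facet normal -0.658 -0.700 0.277
  outer loop
   vertex 2.2 1.7 3.5
   vertex 0.3 2.3 0.5
   vertex 3.5 0.2 2.8
  endloop
 endfacet
 facet normal -0.255 -0.174 0.951
  outer loop
   vertex 2.2 1.7 3.5
   vertex 4.0 0.7 3.8
   vertex 0.7 3.9 3.5
  endloop
 endfacet
 facet normal -0.469 -0.673 0.571
  outer loop
   vertex 2.2 1.7 3.5
   vertex 3.5 0.2 2.8
   vertex 4.0 0.7 3.8
  endloop
 endfacet
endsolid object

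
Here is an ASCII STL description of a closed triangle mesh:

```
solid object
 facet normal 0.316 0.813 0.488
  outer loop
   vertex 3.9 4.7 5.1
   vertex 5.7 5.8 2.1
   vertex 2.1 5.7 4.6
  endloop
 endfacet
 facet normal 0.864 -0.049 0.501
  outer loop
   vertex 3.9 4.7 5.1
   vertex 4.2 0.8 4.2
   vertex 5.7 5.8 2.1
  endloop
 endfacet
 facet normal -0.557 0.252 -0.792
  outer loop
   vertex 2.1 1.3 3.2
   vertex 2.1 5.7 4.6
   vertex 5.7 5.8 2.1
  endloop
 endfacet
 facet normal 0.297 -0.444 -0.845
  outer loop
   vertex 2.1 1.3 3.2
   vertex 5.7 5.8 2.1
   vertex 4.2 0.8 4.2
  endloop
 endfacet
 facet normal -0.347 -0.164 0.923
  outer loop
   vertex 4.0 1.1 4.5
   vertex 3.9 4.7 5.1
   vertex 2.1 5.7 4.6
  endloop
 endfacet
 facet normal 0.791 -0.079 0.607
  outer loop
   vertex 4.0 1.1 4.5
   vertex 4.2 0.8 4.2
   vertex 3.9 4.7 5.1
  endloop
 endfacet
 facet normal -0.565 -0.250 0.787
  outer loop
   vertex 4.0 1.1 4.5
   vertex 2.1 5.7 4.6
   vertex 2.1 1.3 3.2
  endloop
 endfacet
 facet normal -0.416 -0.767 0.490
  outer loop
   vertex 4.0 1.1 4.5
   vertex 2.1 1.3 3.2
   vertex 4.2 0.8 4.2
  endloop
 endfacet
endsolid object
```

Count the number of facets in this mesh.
8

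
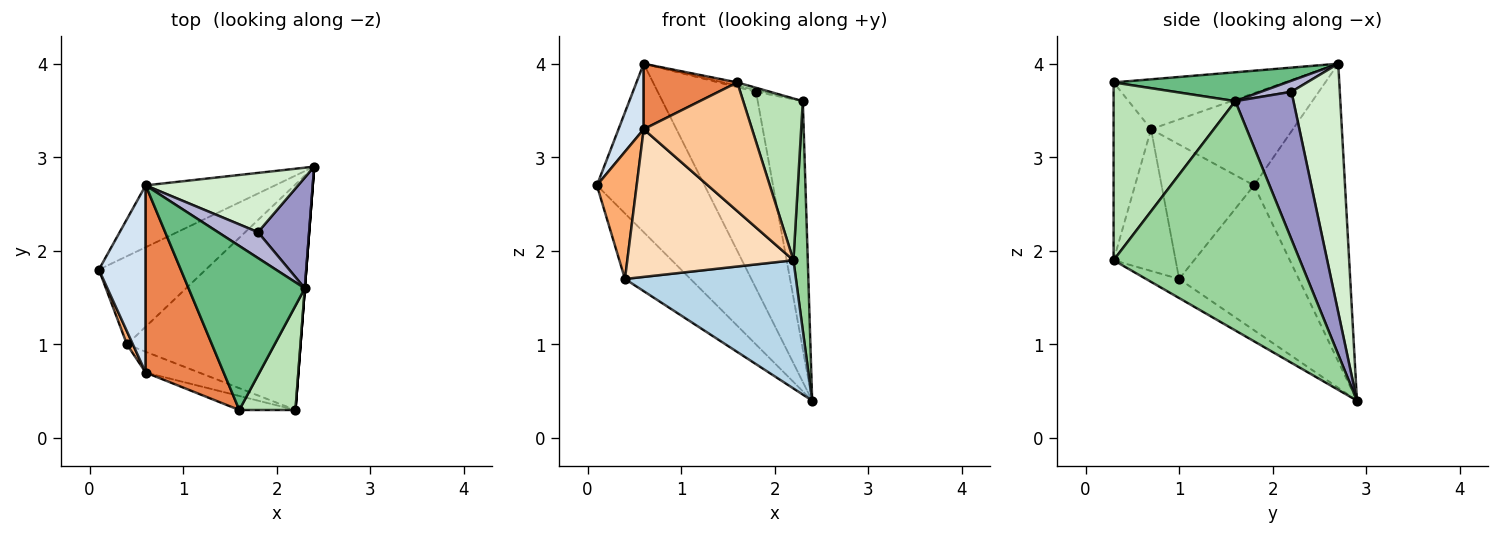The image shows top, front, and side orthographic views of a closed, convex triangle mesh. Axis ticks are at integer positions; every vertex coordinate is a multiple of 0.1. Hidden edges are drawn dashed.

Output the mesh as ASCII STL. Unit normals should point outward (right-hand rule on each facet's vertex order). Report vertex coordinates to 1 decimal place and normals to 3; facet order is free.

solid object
 facet normal -0.622 0.735 -0.270
  outer loop
   vertex 0.6 2.7 4.0
   vertex 2.4 2.9 0.4
   vertex 0.1 1.8 2.7
  endloop
 endfacet
 facet normal -0.736 0.403 -0.543
  outer loop
   vertex 0.4 1.0 1.7
   vertex 0.1 1.8 2.7
   vertex 2.4 2.9 0.4
  endloop
 endfacet
 facet normal -0.095 -0.492 -0.865
  outer loop
   vertex 0.4 1.0 1.7
   vertex 2.4 2.9 0.4
   vertex 2.2 0.3 1.9
  endloop
 endfacet
 facet normal -0.881 -0.156 0.447
  outer loop
   vertex 0.6 0.7 3.3
   vertex 0.6 2.7 4.0
   vertex 0.1 1.8 2.7
  endloop
 endfacet
 facet normal -0.517 -0.283 0.808
  outer loop
   vertex 0.6 0.7 3.3
   vertex 1.6 0.3 3.8
   vertex 0.6 2.7 4.0
  endloop
 endfacet
 facet normal -0.918 -0.395 0.041
  outer loop
   vertex 0.6 0.7 3.3
   vertex 0.1 1.8 2.7
   vertex 0.4 1.0 1.7
  endloop
 endfacet
 facet normal -0.325 -0.940 -0.103
  outer loop
   vertex 0.6 0.7 3.3
   vertex 2.2 0.3 1.9
   vertex 1.6 0.3 3.8
  endloop
 endfacet
 facet normal -0.347 -0.929 -0.131
  outer loop
   vertex 0.6 0.7 3.3
   vertex 0.4 1.0 1.7
   vertex 2.2 0.3 1.9
  endloop
 endfacet
 facet normal 0.241 0.020 0.970
  outer loop
   vertex 2.3 1.6 3.6
   vertex 0.6 2.7 4.0
   vertex 1.6 0.3 3.8
  endloop
 endfacet
 facet normal 0.997 -0.077 0.000
  outer loop
   vertex 2.3 1.6 3.6
   vertex 2.2 0.3 1.9
   vertex 2.4 2.9 0.4
  endloop
 endfacet
 facet normal 0.864 -0.423 0.273
  outer loop
   vertex 2.3 1.6 3.6
   vertex 1.6 0.3 3.8
   vertex 2.2 0.3 1.9
  endloop
 endfacet
 facet normal 0.426 0.866 0.261
  outer loop
   vertex 1.8 2.2 3.7
   vertex 2.4 2.9 0.4
   vertex 0.6 2.7 4.0
  endloop
 endfacet
 facet normal 0.762 0.591 0.264
  outer loop
   vertex 1.8 2.2 3.7
   vertex 2.3 1.6 3.6
   vertex 2.4 2.9 0.4
  endloop
 endfacet
 facet normal 0.266 0.061 0.962
  outer loop
   vertex 1.8 2.2 3.7
   vertex 0.6 2.7 4.0
   vertex 2.3 1.6 3.6
  endloop
 endfacet
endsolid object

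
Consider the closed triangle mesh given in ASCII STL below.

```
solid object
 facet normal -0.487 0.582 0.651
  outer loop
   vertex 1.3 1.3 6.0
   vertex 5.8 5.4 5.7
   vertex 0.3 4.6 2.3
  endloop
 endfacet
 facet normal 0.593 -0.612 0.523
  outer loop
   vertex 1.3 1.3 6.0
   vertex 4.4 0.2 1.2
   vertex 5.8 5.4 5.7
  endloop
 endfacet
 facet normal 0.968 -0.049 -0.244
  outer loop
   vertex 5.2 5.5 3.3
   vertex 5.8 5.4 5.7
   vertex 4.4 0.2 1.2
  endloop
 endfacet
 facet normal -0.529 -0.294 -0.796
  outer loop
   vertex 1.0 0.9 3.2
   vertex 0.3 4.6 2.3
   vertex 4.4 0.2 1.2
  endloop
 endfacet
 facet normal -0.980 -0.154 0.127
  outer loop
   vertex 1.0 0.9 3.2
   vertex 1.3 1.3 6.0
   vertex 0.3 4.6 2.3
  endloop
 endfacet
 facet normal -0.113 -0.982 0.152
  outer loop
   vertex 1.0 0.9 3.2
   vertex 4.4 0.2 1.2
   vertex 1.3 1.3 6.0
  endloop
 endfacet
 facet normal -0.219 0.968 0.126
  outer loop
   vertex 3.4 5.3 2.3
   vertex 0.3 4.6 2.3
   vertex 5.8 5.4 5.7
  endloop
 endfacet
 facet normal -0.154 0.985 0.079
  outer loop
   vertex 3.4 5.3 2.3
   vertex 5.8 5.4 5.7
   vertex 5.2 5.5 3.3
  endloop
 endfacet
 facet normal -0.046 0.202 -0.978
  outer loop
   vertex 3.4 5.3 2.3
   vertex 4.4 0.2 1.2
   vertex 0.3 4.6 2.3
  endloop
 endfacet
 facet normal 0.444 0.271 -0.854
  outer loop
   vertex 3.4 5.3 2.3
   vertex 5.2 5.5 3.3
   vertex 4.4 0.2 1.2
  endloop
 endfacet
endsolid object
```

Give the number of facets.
10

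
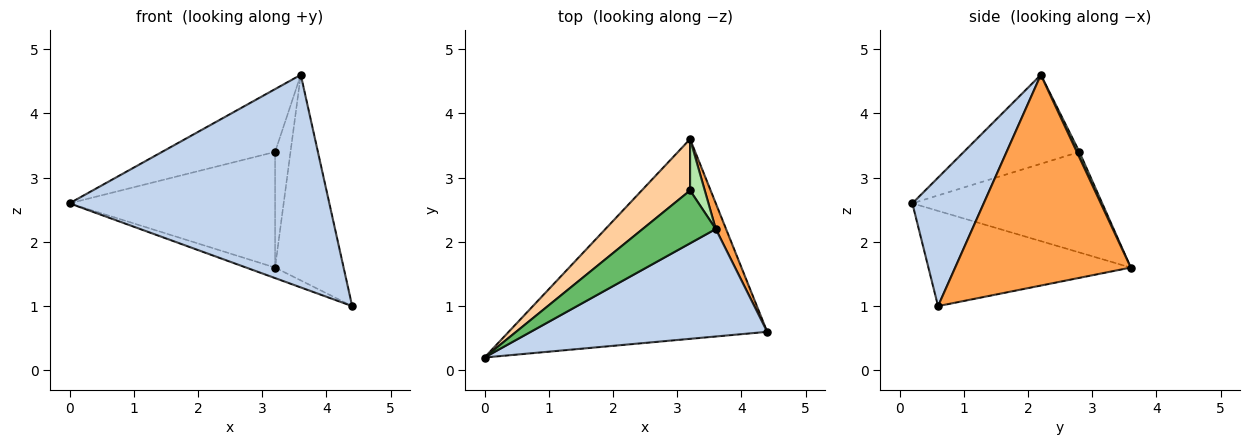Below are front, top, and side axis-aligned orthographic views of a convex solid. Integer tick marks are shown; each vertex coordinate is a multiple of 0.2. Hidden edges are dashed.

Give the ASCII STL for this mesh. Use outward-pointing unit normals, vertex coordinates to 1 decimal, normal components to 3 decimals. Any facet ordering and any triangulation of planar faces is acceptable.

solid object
 facet normal -0.345 0.049 -0.937
  outer loop
   vertex 3.2 3.6 1.6
   vertex 4.4 0.6 1.0
   vertex 0.0 0.2 2.6
  endloop
 endfacet
 facet normal 0.238 -0.867 0.438
  outer loop
   vertex 3.6 2.2 4.6
   vertex 0.0 0.2 2.6
   vertex 4.4 0.6 1.0
  endloop
 endfacet
 facet normal 0.931 0.363 0.045
  outer loop
   vertex 3.6 2.2 4.6
   vertex 4.4 0.6 1.0
   vertex 3.2 3.6 1.6
  endloop
 endfacet
 facet normal -0.645 0.698 0.310
  outer loop
   vertex 3.2 2.8 3.4
   vertex 3.2 3.6 1.6
   vertex 0.0 0.2 2.6
  endloop
 endfacet
 facet normal -0.616 0.603 0.507
  outer loop
   vertex 3.2 2.8 3.4
   vertex 0.0 0.2 2.6
   vertex 3.6 2.2 4.6
  endloop
 endfacet
 facet normal 0.151 0.903 0.402
  outer loop
   vertex 3.2 2.8 3.4
   vertex 3.6 2.2 4.6
   vertex 3.2 3.6 1.6
  endloop
 endfacet
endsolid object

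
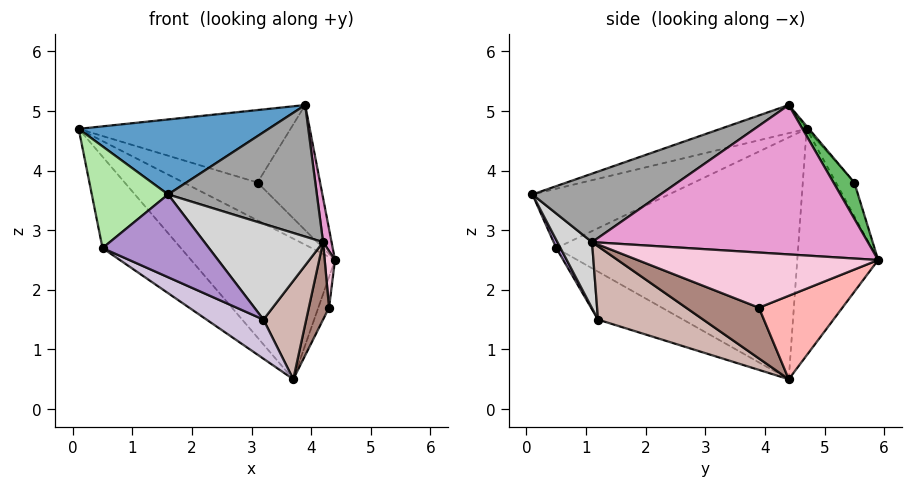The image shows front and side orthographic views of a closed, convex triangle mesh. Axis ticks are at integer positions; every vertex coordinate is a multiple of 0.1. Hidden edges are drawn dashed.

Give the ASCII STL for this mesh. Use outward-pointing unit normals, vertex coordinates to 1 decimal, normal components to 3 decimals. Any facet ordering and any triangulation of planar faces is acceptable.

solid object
 facet normal -0.122 -0.268 0.956
  outer loop
   vertex 3.9 4.4 5.1
   vertex 0.1 4.7 4.7
   vertex 1.6 0.1 3.6
  endloop
 endfacet
 facet normal -0.441 0.785 -0.434
  outer loop
   vertex 3.7 4.4 0.5
   vertex 0.1 4.7 4.7
   vertex 4.4 5.9 2.5
  endloop
 endfacet
 facet normal -0.241 0.969 0.057
  outer loop
   vertex 3.1 5.5 3.8
   vertex 4.4 5.9 2.5
   vertex 0.1 4.7 4.7
  endloop
 endfacet
 facet normal -0.008 0.761 0.649
  outer loop
   vertex 3.1 5.5 3.8
   vertex 0.1 4.7 4.7
   vertex 3.9 4.4 5.1
  endloop
 endfacet
 facet normal 0.270 0.811 0.520
  outer loop
   vertex 3.1 5.5 3.8
   vertex 3.9 4.4 5.1
   vertex 4.4 5.9 2.5
  endloop
 endfacet
 facet normal -0.665 -0.372 0.648
  outer loop
   vertex 0.5 0.5 2.7
   vertex 1.6 0.1 3.6
   vertex 0.1 4.7 4.7
  endloop
 endfacet
 facet normal -0.729 0.236 -0.642
  outer loop
   vertex 0.5 0.5 2.7
   vertex 0.1 4.7 4.7
   vertex 3.7 4.4 0.5
  endloop
 endfacet
 facet normal 0.907 0.117 -0.405
  outer loop
   vertex 4.3 3.9 1.7
   vertex 3.7 4.4 0.5
   vertex 4.4 5.9 2.5
  endloop
 endfacet
 facet normal 0.036 -0.896 -0.442
  outer loop
   vertex 3.2 1.2 1.5
   vertex 1.6 0.1 3.6
   vertex 0.5 0.5 2.7
  endloop
 endfacet
 facet normal -0.345 -0.231 -0.910
  outer loop
   vertex 3.2 1.2 1.5
   vertex 0.5 0.5 2.7
   vertex 3.7 4.4 0.5
  endloop
 endfacet
 facet normal 0.829 -0.230 -0.510
  outer loop
   vertex 4.2 1.1 2.8
   vertex 3.7 4.4 0.5
   vertex 4.3 3.9 1.7
  endloop
 endfacet
 facet normal 0.744 -0.302 -0.596
  outer loop
   vertex 4.2 1.1 2.8
   vertex 3.2 1.2 1.5
   vertex 3.7 4.4 0.5
  endloop
 endfacet
 facet normal 0.985 -0.030 0.172
  outer loop
   vertex 4.2 1.1 2.8
   vertex 4.4 5.9 2.5
   vertex 3.9 4.4 5.1
  endloop
 endfacet
 facet normal 0.999 -0.043 -0.018
  outer loop
   vertex 4.2 1.1 2.8
   vertex 4.3 3.9 1.7
   vertex 4.4 5.9 2.5
  endloop
 endfacet
 facet normal 0.423 -0.492 0.761
  outer loop
   vertex 4.2 1.1 2.8
   vertex 3.9 4.4 5.1
   vertex 1.6 0.1 3.6
  endloop
 endfacet
 facet normal 0.269 -0.922 -0.278
  outer loop
   vertex 4.2 1.1 2.8
   vertex 1.6 0.1 3.6
   vertex 3.2 1.2 1.5
  endloop
 endfacet
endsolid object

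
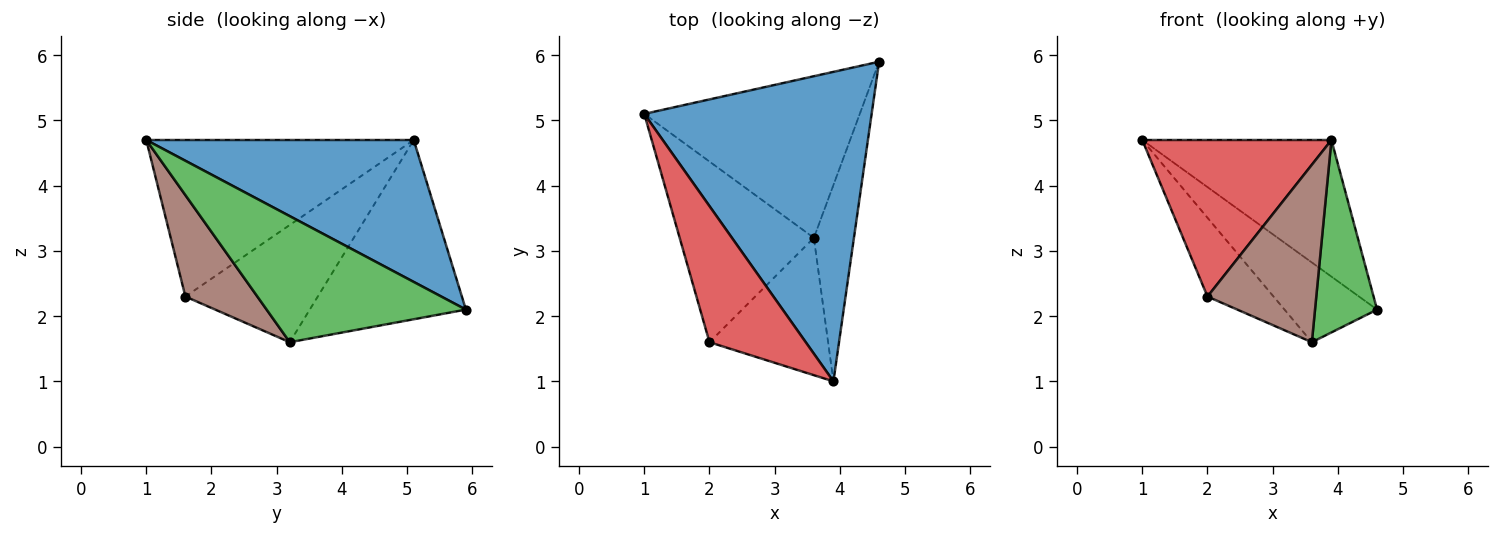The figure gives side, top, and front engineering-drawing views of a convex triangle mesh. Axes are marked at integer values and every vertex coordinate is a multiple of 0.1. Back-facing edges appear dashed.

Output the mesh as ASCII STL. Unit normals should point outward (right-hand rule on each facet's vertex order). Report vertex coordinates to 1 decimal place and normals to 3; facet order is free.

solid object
 facet normal 0.496 0.351 0.794
  outer loop
   vertex 3.9 1.0 4.7
   vertex 4.6 5.9 2.1
   vertex 1.0 5.1 4.7
  endloop
 endfacet
 facet normal -0.598 0.355 -0.719
  outer loop
   vertex 3.6 3.2 1.6
   vertex 1.0 5.1 4.7
   vertex 4.6 5.9 2.1
  endloop
 endfacet
 facet normal 0.914 -0.285 -0.290
  outer loop
   vertex 3.6 3.2 1.6
   vertex 4.6 5.9 2.1
   vertex 3.9 1.0 4.7
  endloop
 endfacet
 facet normal -0.730 -0.516 0.449
  outer loop
   vertex 2.0 1.6 2.3
   vertex 3.9 1.0 4.7
   vertex 1.0 5.1 4.7
  endloop
 endfacet
 facet normal -0.625 0.312 -0.715
  outer loop
   vertex 2.0 1.6 2.3
   vertex 1.0 5.1 4.7
   vertex 3.6 3.2 1.6
  endloop
 endfacet
 facet normal 0.464 -0.701 -0.542
  outer loop
   vertex 2.0 1.6 2.3
   vertex 3.6 3.2 1.6
   vertex 3.9 1.0 4.7
  endloop
 endfacet
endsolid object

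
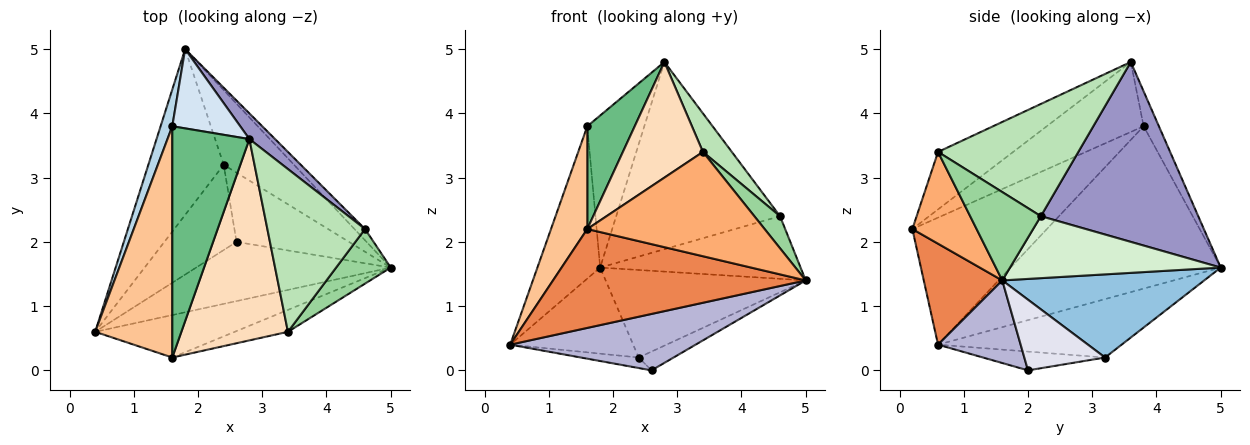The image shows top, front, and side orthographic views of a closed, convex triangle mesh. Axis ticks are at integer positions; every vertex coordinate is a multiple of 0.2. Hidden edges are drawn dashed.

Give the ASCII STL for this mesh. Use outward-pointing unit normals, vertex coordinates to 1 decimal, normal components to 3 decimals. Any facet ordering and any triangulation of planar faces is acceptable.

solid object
 facet normal -0.567 0.380 -0.731
  outer loop
   vertex 2.4 3.2 0.2
   vertex 0.4 0.6 0.4
   vertex 1.8 5.0 1.6
  endloop
 endfacet
 facet normal 0.609 0.603 -0.515
  outer loop
   vertex 2.4 3.2 0.2
   vertex 1.8 5.0 1.6
   vertex 5.0 1.6 1.4
  endloop
 endfacet
 facet normal -0.956 0.285 0.069
  outer loop
   vertex 1.6 3.8 3.8
   vertex 1.8 5.0 1.6
   vertex 0.4 0.6 0.4
  endloop
 endfacet
 facet normal -0.231 0.863 0.450
  outer loop
   vertex 1.6 3.8 3.8
   vertex 2.8 3.6 4.8
   vertex 1.8 5.0 1.6
  endloop
 endfacet
 facet normal 0.275 -0.884 -0.379
  outer loop
   vertex 1.6 0.2 2.2
   vertex 0.4 0.6 0.4
   vertex 5.0 1.6 1.4
  endloop
 endfacet
 facet normal 0.334 -0.922 -0.194
  outer loop
   vertex 1.6 0.2 2.2
   vertex 5.0 1.6 1.4
   vertex 3.4 0.6 3.4
  endloop
 endfacet
 facet normal -0.833 -0.225 0.505
  outer loop
   vertex 1.6 0.2 2.2
   vertex 1.6 3.8 3.8
   vertex 0.4 0.6 0.4
  endloop
 endfacet
 facet normal -0.423 -0.451 0.786
  outer loop
   vertex 1.6 0.2 2.2
   vertex 3.4 0.6 3.4
   vertex 2.8 3.6 4.8
  endloop
 endfacet
 facet normal -0.638 -0.313 0.703
  outer loop
   vertex 1.6 0.2 2.2
   vertex 2.8 3.6 4.8
   vertex 1.6 3.8 3.8
  endloop
 endfacet
 facet normal 0.813 -0.295 0.502
  outer loop
   vertex 4.6 2.2 2.4
   vertex 3.4 0.6 3.4
   vertex 5.0 1.6 1.4
  endloop
 endfacet
 facet normal 0.745 -0.154 0.649
  outer loop
   vertex 4.6 2.2 2.4
   vertex 2.8 3.6 4.8
   vertex 3.4 0.6 3.4
  endloop
 endfacet
 facet normal 0.719 0.684 -0.123
  outer loop
   vertex 4.6 2.2 2.4
   vertex 5.0 1.6 1.4
   vertex 1.8 5.0 1.6
  endloop
 endfacet
 facet normal 0.689 0.718 0.098
  outer loop
   vertex 4.6 2.2 2.4
   vertex 1.8 5.0 1.6
   vertex 2.8 3.6 4.8
  endloop
 endfacet
 facet normal 0.294 -0.659 -0.692
  outer loop
   vertex 2.6 2.0 0.0
   vertex 5.0 1.6 1.4
   vertex 0.4 0.6 0.4
  endloop
 endfacet
 facet normal -0.250 0.118 -0.961
  outer loop
   vertex 2.6 2.0 0.0
   vertex 0.4 0.6 0.4
   vertex 2.4 3.2 0.2
  endloop
 endfacet
 facet normal 0.519 0.224 -0.825
  outer loop
   vertex 2.6 2.0 0.0
   vertex 2.4 3.2 0.2
   vertex 5.0 1.6 1.4
  endloop
 endfacet
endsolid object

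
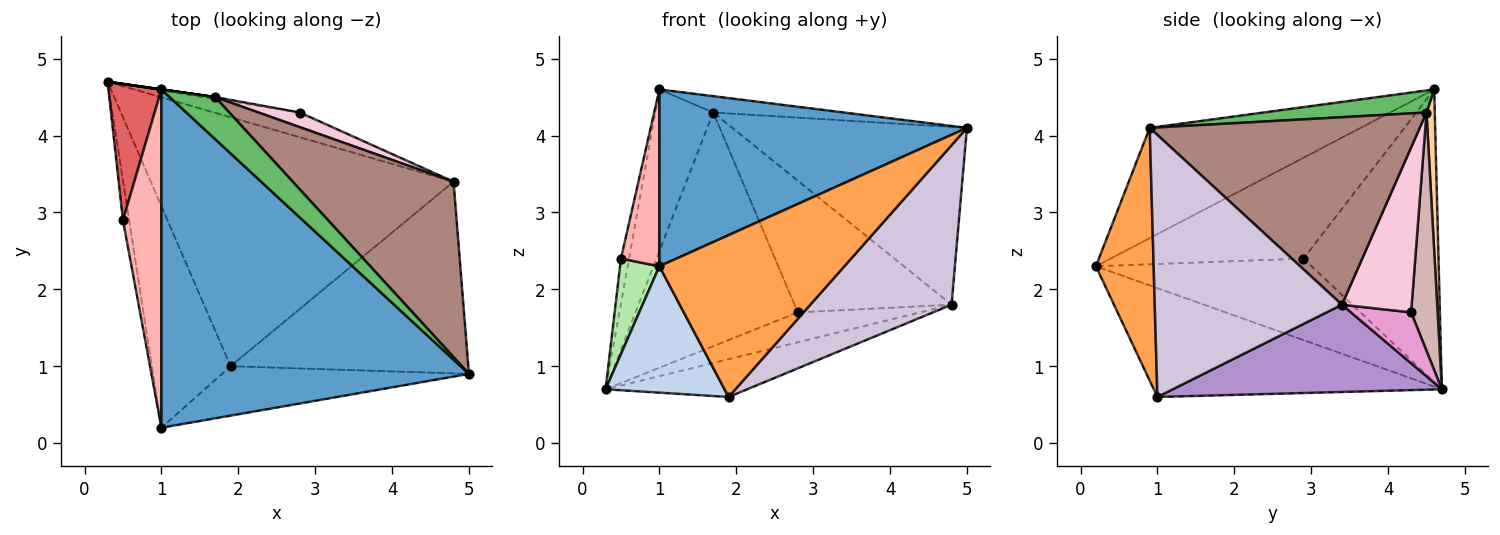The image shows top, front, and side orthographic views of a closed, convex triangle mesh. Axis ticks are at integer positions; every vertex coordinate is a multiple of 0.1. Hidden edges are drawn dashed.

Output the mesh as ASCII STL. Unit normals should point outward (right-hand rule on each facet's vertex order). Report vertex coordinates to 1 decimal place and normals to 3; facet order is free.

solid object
 facet normal -0.303 -0.442 0.845
  outer loop
   vertex 1.0 4.6 4.6
   vertex 1.0 0.2 2.3
   vertex 5.0 0.9 4.1
  endloop
 endfacet
 facet normal -0.768 -0.317 -0.556
  outer loop
   vertex 1.9 1.0 0.6
   vertex 1.0 0.2 2.3
   vertex 0.3 4.7 0.7
  endloop
 endfacet
 facet normal 0.286 -0.916 -0.280
  outer loop
   vertex 1.9 1.0 0.6
   vertex 5.0 0.9 4.1
   vertex 1.0 0.2 2.3
  endloop
 endfacet
 facet normal 0.141 0.990 0.000
  outer loop
   vertex 1.7 4.5 4.3
   vertex 0.3 4.7 0.7
   vertex 1.0 4.6 4.6
  endloop
 endfacet
 facet normal 0.411 0.330 0.850
  outer loop
   vertex 1.7 4.5 4.3
   vertex 1.0 4.6 4.6
   vertex 5.0 0.9 4.1
  endloop
 endfacet
 facet normal -0.981 -0.179 -0.074
  outer loop
   vertex 0.5 2.9 2.4
   vertex 0.3 4.7 0.7
   vertex 1.0 0.2 2.3
  endloop
 endfacet
 facet normal -0.982 0.059 0.178
  outer loop
   vertex 0.5 2.9 2.4
   vertex 1.0 4.6 4.6
   vertex 0.3 4.7 0.7
  endloop
 endfacet
 facet normal -0.919 -0.183 0.350
  outer loop
   vertex 0.5 2.9 2.4
   vertex 1.0 0.2 2.3
   vertex 1.0 4.6 4.6
  endloop
 endfacet
 facet normal 0.274 0.144 -0.951
  outer loop
   vertex 4.8 3.4 1.8
   vertex 1.9 1.0 0.6
   vertex 0.3 4.7 0.7
  endloop
 endfacet
 facet normal 0.646 -0.488 -0.587
  outer loop
   vertex 4.8 3.4 1.8
   vertex 5.0 0.9 4.1
   vertex 1.9 1.0 0.6
  endloop
 endfacet
 facet normal 0.634 0.551 0.543
  outer loop
   vertex 4.8 3.4 1.8
   vertex 1.7 4.5 4.3
   vertex 5.0 0.9 4.1
  endloop
 endfacet
 facet normal 0.161 0.987 -0.008
  outer loop
   vertex 2.8 4.3 1.7
   vertex 0.3 4.7 0.7
   vertex 1.7 4.5 4.3
  endloop
 endfacet
 facet normal 0.354 0.720 -0.597
  outer loop
   vertex 2.8 4.3 1.7
   vertex 4.8 3.4 1.8
   vertex 0.3 4.7 0.7
  endloop
 endfacet
 facet normal 0.404 0.909 0.101
  outer loop
   vertex 2.8 4.3 1.7
   vertex 1.7 4.5 4.3
   vertex 4.8 3.4 1.8
  endloop
 endfacet
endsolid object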